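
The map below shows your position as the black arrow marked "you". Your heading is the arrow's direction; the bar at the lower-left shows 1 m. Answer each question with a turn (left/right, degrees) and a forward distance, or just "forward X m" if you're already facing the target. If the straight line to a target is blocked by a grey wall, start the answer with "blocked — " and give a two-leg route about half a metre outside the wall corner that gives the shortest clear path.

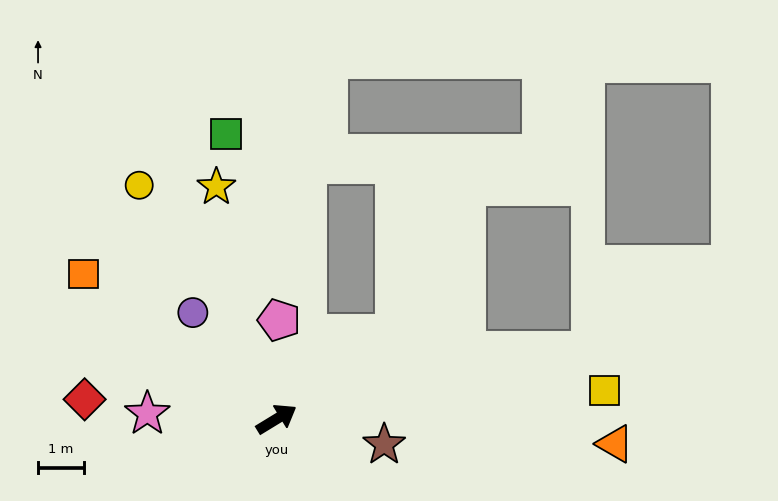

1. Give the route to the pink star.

turn left 146°, forward 2.8 m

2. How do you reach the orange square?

turn left 112°, forward 5.3 m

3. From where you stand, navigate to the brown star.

turn right 45°, forward 2.4 m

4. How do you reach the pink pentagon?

turn left 57°, forward 2.2 m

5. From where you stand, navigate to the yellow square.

turn right 26°, forward 7.2 m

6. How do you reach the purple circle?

turn left 97°, forward 3.0 m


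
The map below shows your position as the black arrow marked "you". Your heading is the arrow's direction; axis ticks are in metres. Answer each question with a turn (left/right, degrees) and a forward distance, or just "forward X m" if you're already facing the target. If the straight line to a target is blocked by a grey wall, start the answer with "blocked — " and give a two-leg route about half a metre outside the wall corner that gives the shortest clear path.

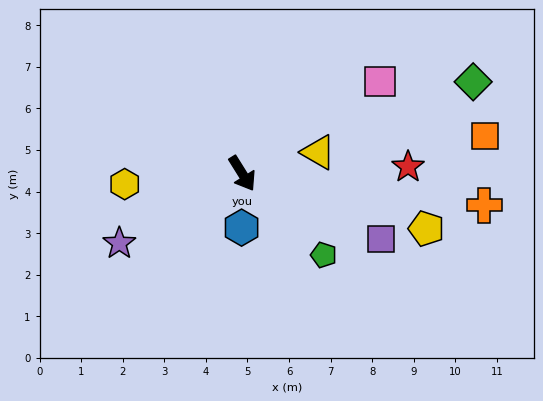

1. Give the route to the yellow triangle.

turn left 74°, forward 1.9 m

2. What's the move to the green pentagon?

turn left 13°, forward 2.8 m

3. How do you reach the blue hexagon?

turn right 33°, forward 1.3 m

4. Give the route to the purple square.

turn left 33°, forward 3.7 m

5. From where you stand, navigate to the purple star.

turn right 92°, forward 3.4 m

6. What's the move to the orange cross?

turn left 51°, forward 5.9 m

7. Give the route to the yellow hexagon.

turn right 117°, forward 2.8 m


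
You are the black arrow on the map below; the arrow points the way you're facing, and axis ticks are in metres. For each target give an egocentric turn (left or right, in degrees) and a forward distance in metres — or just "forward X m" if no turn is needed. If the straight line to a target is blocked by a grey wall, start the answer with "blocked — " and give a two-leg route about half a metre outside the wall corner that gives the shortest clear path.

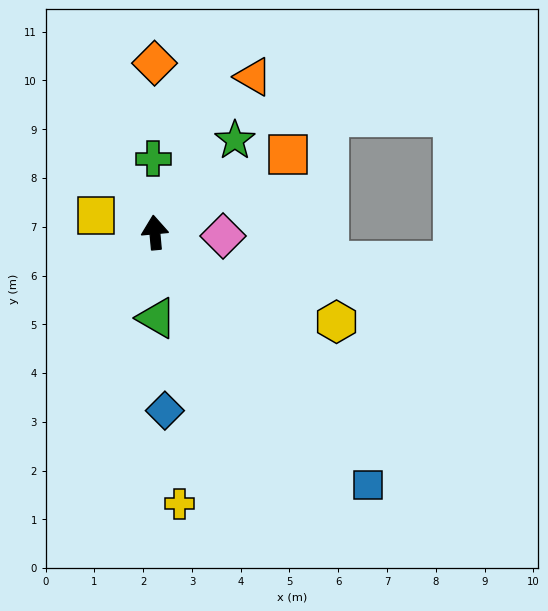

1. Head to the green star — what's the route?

turn right 46°, forward 2.5 m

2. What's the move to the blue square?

turn right 145°, forward 6.8 m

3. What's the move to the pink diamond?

turn right 98°, forward 1.4 m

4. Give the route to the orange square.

turn right 65°, forward 3.2 m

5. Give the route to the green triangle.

turn left 176°, forward 1.8 m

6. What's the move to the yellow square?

turn left 69°, forward 1.3 m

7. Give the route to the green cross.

turn right 4°, forward 1.5 m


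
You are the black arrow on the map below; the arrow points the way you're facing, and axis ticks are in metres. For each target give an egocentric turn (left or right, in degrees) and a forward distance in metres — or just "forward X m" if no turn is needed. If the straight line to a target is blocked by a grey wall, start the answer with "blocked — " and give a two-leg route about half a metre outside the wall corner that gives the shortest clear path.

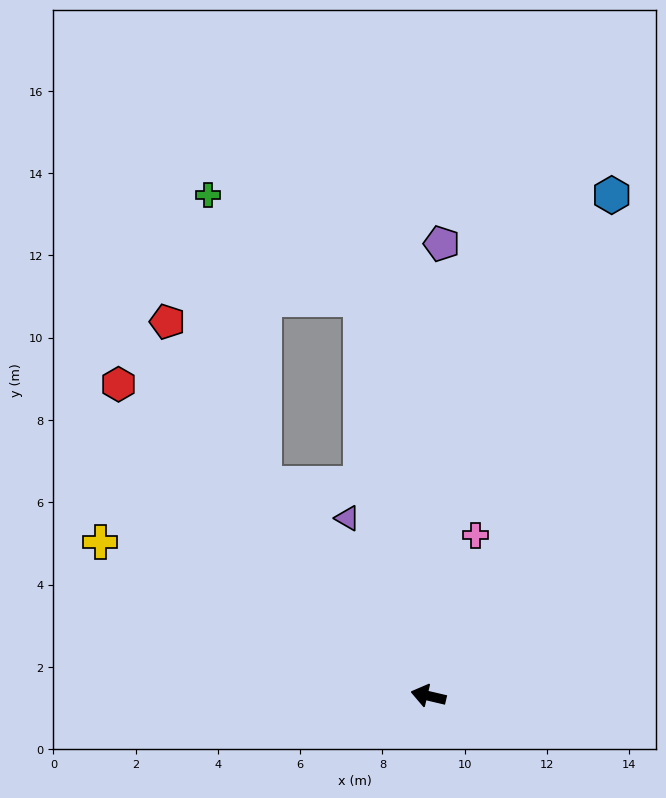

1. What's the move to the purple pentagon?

turn right 78°, forward 11.0 m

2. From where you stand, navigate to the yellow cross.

turn right 12°, forward 8.8 m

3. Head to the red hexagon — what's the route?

turn right 32°, forward 10.7 m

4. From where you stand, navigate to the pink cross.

turn right 93°, forward 4.1 m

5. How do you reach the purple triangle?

turn right 52°, forward 4.7 m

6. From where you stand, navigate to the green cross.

blocked — turn right 39°, forward 6.5 m, then turn right 27°, forward 7.1 m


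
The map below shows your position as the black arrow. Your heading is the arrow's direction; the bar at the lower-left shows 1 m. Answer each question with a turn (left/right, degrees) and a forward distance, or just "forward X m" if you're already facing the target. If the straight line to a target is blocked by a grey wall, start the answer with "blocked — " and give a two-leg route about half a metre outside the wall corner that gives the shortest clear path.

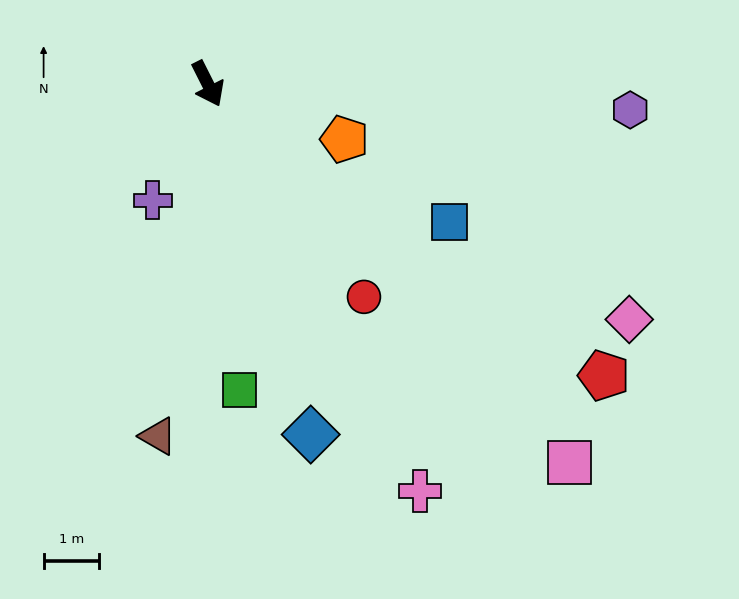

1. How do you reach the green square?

turn right 21°, forward 5.6 m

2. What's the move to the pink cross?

forward 8.3 m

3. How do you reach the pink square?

turn left 17°, forward 9.4 m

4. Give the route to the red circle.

turn left 9°, forward 4.8 m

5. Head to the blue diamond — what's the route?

turn right 10°, forward 6.6 m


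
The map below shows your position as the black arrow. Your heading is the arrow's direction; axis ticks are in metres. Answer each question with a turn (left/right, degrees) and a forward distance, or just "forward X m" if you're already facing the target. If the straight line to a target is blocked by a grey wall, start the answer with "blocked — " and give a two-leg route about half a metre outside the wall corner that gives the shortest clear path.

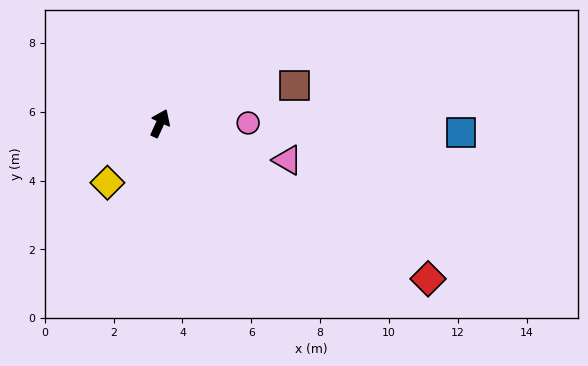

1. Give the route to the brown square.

turn right 50°, forward 4.0 m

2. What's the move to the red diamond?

turn right 96°, forward 9.0 m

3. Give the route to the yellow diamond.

turn left 163°, forward 2.3 m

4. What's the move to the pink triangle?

turn right 82°, forward 3.9 m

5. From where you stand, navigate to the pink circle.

turn right 65°, forward 2.6 m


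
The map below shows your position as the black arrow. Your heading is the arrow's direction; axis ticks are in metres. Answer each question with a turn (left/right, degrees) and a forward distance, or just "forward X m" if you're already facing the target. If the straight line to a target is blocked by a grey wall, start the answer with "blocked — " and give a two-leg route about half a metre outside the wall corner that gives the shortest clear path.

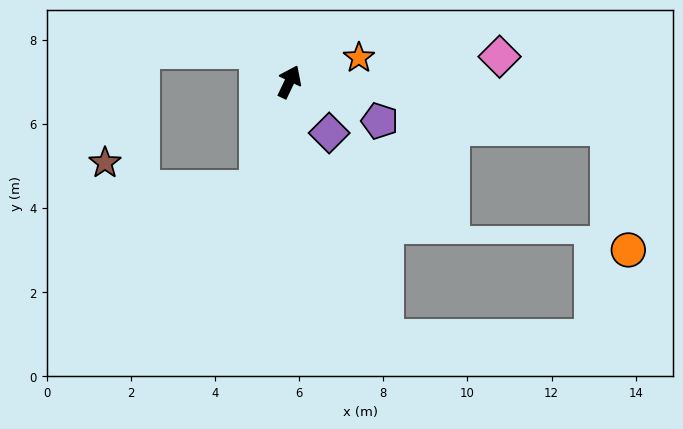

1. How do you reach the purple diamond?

turn right 117°, forward 1.5 m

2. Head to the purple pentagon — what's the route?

turn right 88°, forward 2.3 m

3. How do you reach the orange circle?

blocked — turn right 73°, forward 7.7 m, then turn right 72°, forward 2.9 m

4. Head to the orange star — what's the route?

turn right 45°, forward 1.7 m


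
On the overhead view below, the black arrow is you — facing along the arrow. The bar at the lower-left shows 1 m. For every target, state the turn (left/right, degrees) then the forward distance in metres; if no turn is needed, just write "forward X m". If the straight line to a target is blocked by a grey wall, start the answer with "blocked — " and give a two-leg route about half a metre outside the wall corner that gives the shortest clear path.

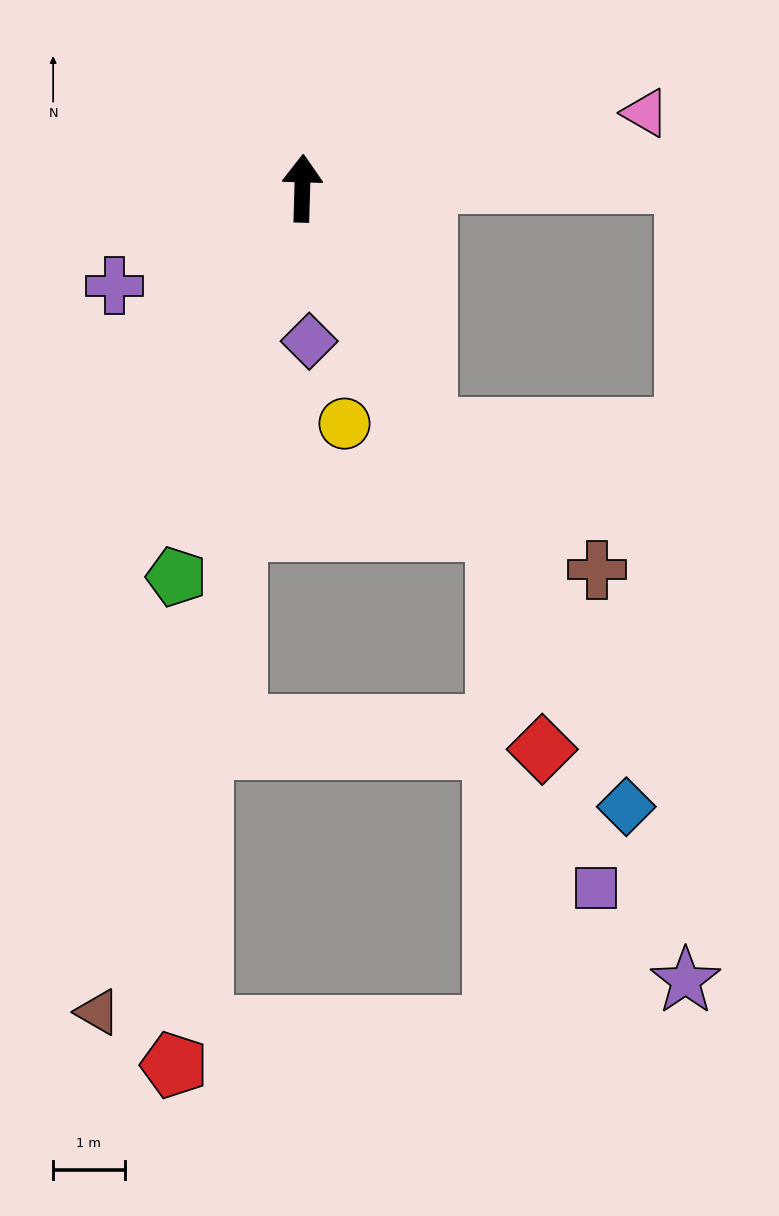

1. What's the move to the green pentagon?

turn left 164°, forward 5.7 m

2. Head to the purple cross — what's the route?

turn left 119°, forward 3.0 m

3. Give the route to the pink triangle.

turn right 76°, forward 4.9 m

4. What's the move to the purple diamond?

turn right 176°, forward 2.1 m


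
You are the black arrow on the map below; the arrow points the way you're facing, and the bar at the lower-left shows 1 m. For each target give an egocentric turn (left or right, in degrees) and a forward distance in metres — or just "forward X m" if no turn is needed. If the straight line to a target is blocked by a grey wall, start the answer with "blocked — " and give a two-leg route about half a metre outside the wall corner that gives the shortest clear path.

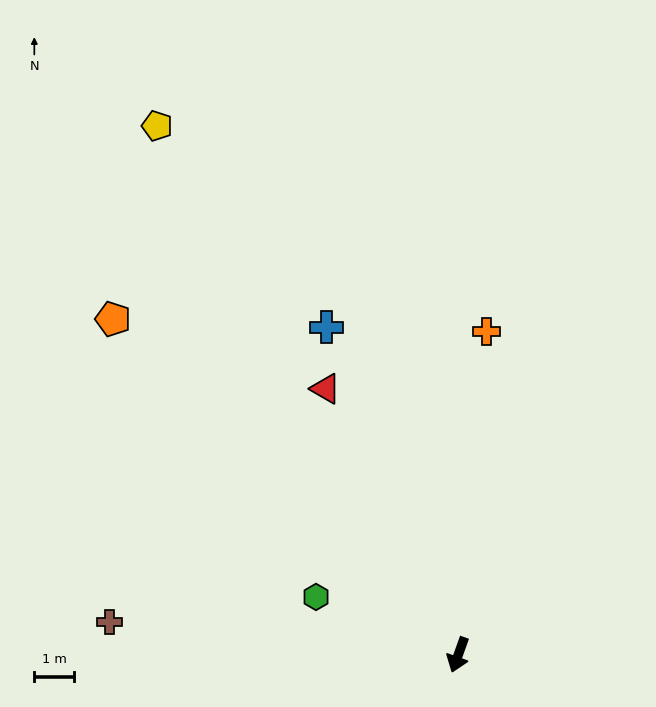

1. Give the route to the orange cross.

turn right 165°, forward 8.1 m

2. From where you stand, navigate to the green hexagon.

turn right 92°, forward 3.8 m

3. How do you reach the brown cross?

turn right 76°, forward 8.8 m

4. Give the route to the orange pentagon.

turn right 115°, forward 12.0 m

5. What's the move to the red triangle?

turn right 134°, forward 7.4 m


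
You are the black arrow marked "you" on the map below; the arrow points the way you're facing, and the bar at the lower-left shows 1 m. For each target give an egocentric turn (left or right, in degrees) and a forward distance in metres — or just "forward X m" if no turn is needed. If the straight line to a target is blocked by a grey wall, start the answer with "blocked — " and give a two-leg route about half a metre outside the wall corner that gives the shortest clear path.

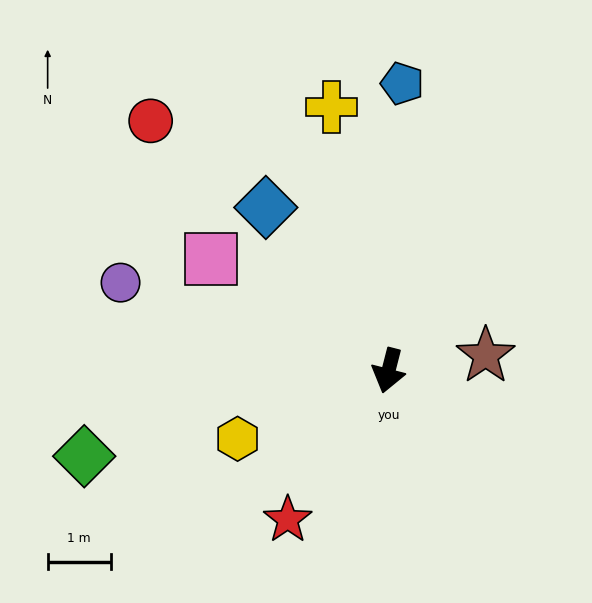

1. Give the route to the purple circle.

turn right 94°, forward 4.5 m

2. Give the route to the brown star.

turn left 113°, forward 1.6 m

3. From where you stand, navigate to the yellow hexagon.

turn right 51°, forward 2.6 m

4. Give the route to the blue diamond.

turn right 129°, forward 3.2 m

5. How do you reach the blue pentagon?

turn right 168°, forward 4.6 m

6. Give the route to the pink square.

turn right 108°, forward 3.3 m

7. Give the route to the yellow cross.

turn right 153°, forward 4.3 m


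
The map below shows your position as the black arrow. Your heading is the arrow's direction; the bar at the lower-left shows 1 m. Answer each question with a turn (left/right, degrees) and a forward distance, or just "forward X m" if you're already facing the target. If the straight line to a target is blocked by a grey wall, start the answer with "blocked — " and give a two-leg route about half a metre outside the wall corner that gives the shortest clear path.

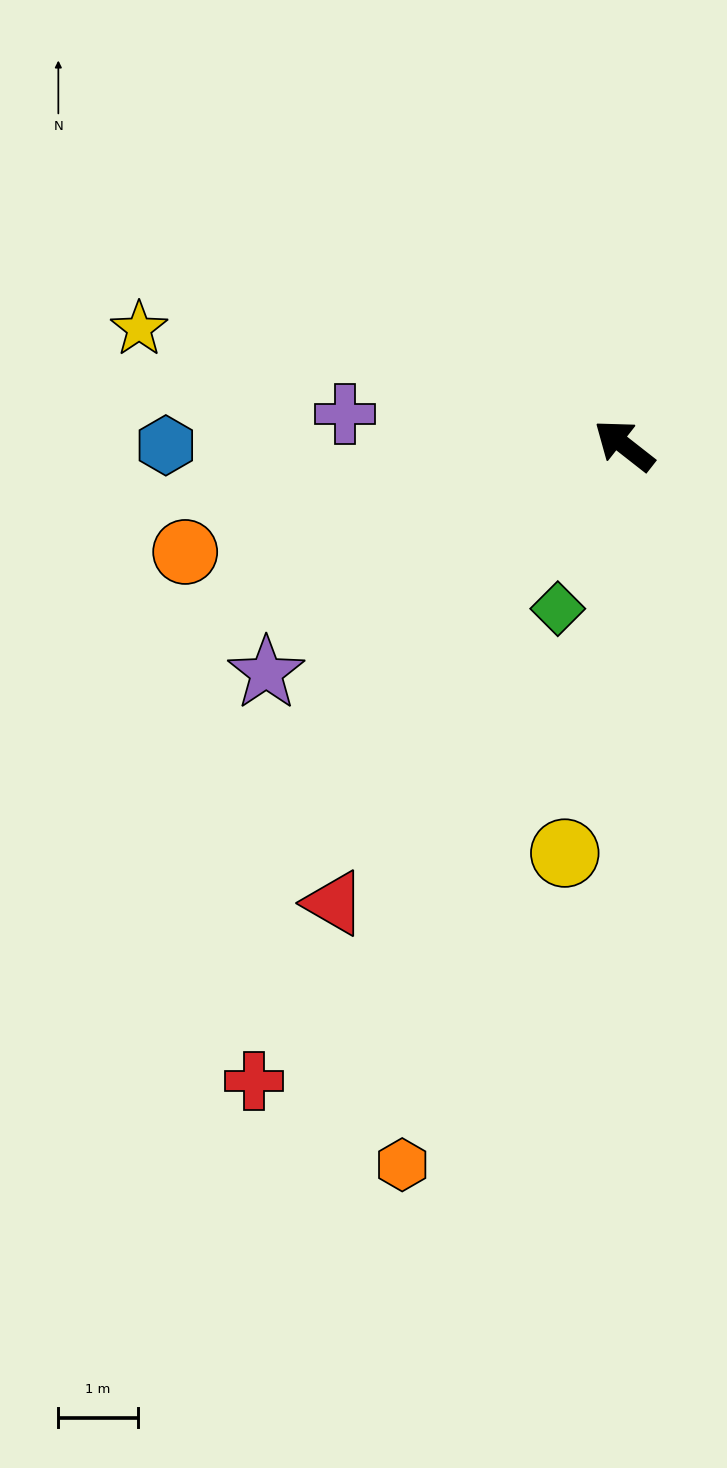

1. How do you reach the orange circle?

turn left 52°, forward 5.7 m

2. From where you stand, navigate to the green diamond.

turn left 106°, forward 2.2 m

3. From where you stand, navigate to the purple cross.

turn left 32°, forward 3.5 m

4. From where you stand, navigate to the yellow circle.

turn left 120°, forward 5.2 m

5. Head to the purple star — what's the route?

turn left 71°, forward 5.3 m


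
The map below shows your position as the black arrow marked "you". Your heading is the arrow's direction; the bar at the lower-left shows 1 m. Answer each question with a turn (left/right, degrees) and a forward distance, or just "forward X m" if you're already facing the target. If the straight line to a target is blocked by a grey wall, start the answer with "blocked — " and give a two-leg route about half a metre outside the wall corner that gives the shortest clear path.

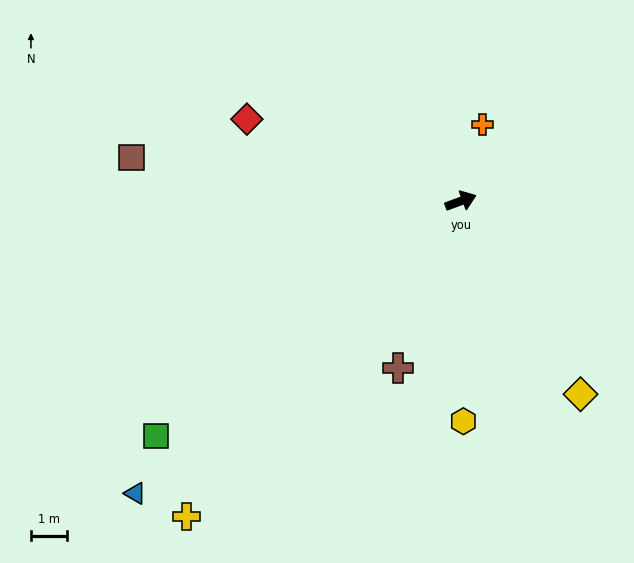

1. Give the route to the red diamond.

turn left 139°, forward 6.3 m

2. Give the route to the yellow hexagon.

turn right 110°, forward 6.1 m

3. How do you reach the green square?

turn right 163°, forward 10.6 m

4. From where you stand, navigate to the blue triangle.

turn right 158°, forward 12.1 m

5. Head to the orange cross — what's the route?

turn left 54°, forward 2.2 m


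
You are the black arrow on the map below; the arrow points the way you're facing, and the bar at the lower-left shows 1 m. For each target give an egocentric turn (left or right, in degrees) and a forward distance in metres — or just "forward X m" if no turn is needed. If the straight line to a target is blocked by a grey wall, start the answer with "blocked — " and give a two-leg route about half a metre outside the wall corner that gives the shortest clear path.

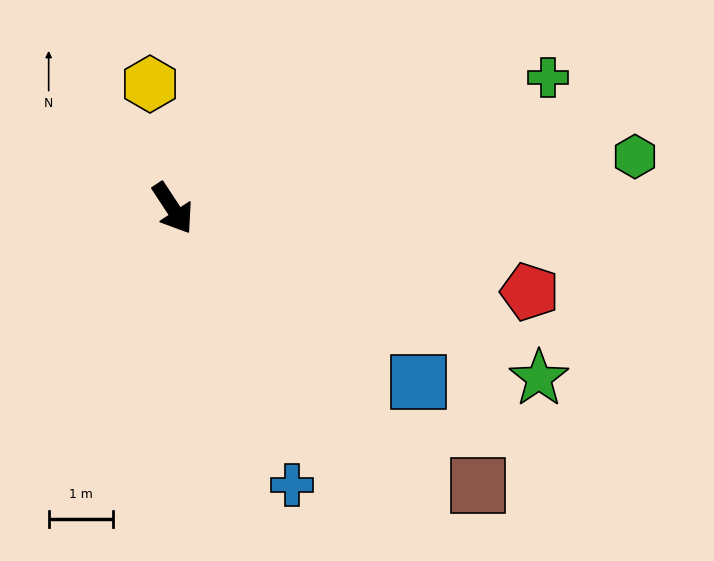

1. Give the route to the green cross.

turn left 76°, forward 6.2 m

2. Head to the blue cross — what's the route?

turn right 10°, forward 4.7 m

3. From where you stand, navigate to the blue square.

turn left 21°, forward 4.7 m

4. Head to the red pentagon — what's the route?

turn left 44°, forward 5.7 m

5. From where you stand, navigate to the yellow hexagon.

turn left 157°, forward 2.0 m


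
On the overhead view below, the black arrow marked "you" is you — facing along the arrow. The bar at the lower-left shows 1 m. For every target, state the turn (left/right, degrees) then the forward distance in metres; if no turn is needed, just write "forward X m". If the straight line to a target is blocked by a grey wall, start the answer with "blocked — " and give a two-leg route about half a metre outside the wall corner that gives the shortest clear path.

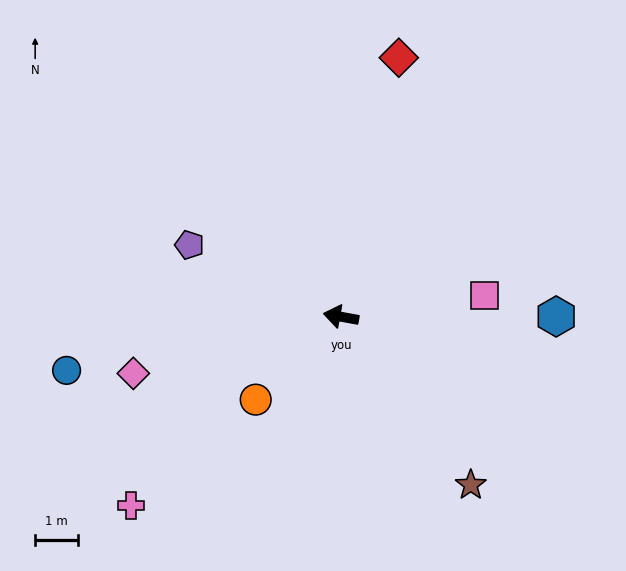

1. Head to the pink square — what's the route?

turn right 161°, forward 3.4 m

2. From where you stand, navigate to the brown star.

turn left 138°, forward 4.9 m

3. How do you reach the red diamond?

turn right 92°, forward 6.2 m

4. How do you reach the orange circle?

turn left 54°, forward 2.8 m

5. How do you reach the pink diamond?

turn left 26°, forward 5.0 m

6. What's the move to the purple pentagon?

turn right 15°, forward 3.9 m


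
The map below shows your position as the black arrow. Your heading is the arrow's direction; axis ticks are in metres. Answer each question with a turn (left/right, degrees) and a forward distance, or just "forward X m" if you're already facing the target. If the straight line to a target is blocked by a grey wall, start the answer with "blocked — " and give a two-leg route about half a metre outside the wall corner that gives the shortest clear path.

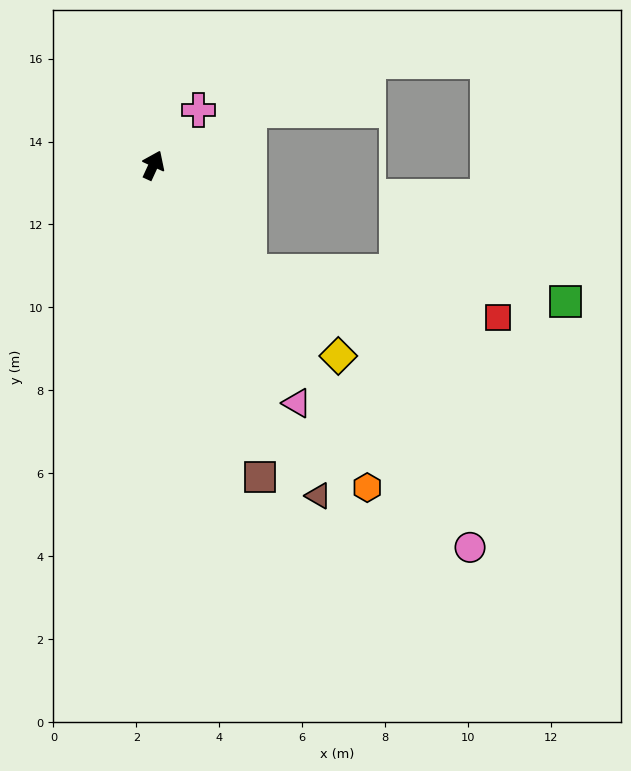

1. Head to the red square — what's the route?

blocked — turn right 113°, forward 3.4 m, then turn left 37°, forward 6.1 m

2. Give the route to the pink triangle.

turn right 124°, forward 6.7 m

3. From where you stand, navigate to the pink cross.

turn right 14°, forward 1.7 m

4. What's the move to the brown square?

turn right 136°, forward 7.9 m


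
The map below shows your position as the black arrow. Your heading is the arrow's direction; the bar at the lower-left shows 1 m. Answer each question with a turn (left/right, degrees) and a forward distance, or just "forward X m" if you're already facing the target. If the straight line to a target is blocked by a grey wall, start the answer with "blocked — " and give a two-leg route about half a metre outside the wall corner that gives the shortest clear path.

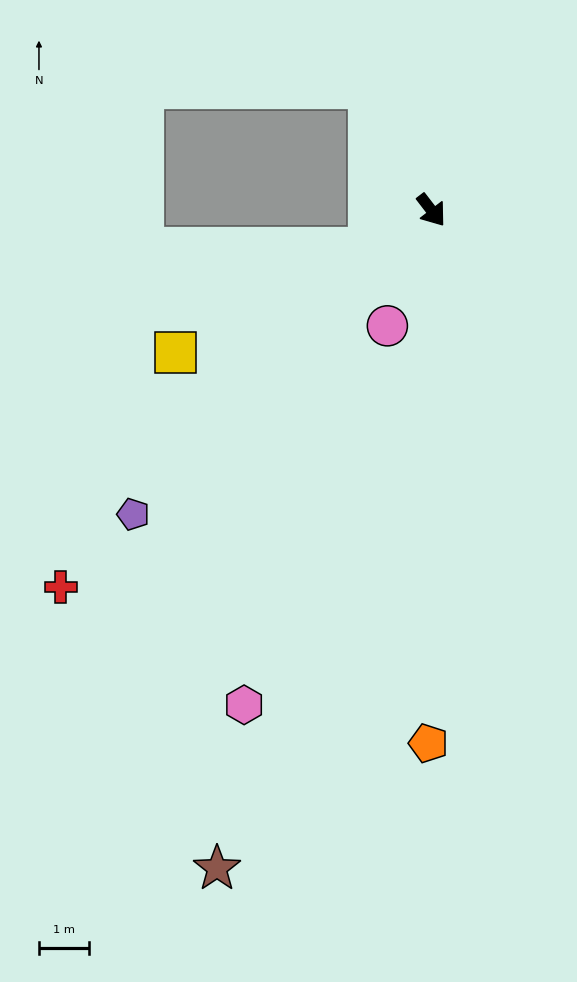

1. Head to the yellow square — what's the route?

turn right 98°, forward 5.9 m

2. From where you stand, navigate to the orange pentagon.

turn right 38°, forward 10.7 m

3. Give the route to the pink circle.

turn right 58°, forward 2.5 m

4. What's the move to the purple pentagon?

turn right 82°, forward 8.6 m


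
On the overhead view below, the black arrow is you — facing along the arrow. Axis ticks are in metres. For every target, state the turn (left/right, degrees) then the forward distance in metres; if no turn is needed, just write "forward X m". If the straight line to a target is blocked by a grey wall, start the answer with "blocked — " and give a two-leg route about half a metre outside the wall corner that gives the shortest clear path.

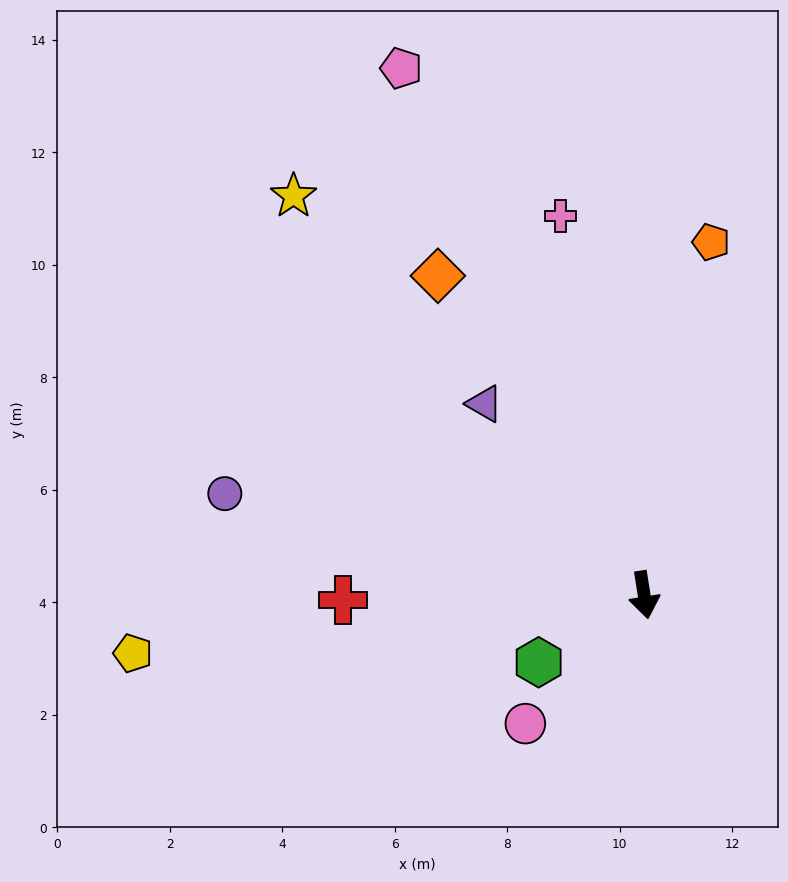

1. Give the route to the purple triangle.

turn right 149°, forward 4.4 m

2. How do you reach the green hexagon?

turn right 66°, forward 2.2 m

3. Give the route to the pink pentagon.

turn right 164°, forward 10.3 m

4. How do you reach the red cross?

turn right 98°, forward 5.3 m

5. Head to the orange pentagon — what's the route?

turn left 160°, forward 6.4 m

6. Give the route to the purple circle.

turn right 113°, forward 7.7 m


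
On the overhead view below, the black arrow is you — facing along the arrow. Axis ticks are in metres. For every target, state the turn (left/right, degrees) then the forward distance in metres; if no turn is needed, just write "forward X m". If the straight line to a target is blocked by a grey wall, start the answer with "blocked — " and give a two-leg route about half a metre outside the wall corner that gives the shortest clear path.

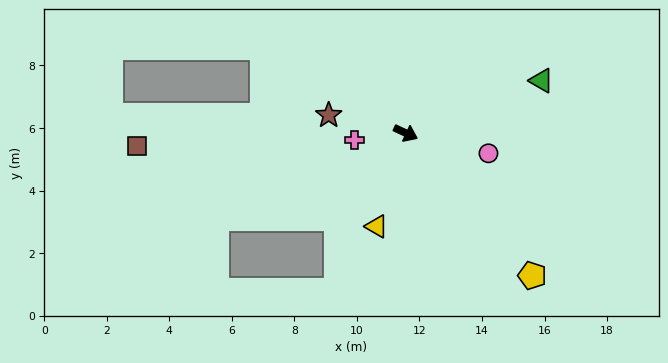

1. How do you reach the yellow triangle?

turn right 82°, forward 3.1 m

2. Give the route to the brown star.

turn right 168°, forward 2.5 m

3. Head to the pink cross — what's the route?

turn right 147°, forward 1.7 m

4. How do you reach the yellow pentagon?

turn right 23°, forward 6.1 m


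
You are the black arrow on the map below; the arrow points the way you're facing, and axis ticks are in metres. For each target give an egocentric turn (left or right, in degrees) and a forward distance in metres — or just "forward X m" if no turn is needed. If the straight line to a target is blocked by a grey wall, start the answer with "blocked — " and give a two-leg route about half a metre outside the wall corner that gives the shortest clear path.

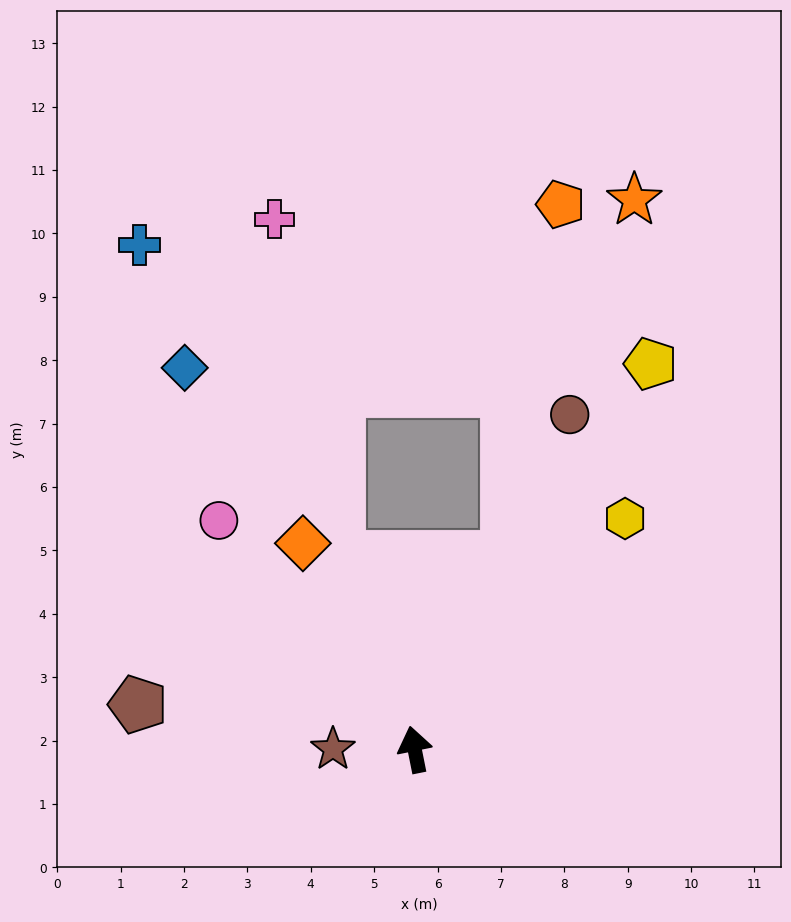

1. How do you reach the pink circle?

turn left 29°, forward 4.8 m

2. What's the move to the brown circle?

turn right 36°, forward 5.8 m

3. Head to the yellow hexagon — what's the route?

turn right 54°, forward 4.9 m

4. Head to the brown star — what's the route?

turn left 78°, forward 1.3 m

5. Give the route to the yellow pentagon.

turn right 43°, forward 7.1 m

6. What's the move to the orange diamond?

turn left 17°, forward 3.7 m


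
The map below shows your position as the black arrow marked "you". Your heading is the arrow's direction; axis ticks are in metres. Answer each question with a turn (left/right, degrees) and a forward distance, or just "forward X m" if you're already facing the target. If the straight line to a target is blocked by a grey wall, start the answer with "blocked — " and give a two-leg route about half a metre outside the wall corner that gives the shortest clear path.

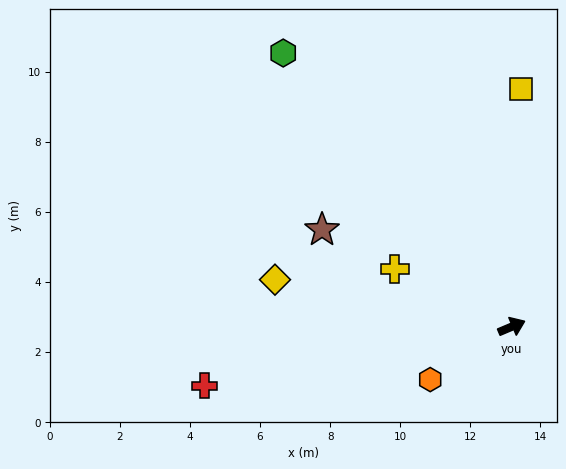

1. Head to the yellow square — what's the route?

turn left 65°, forward 6.8 m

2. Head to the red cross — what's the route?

turn left 168°, forward 8.9 m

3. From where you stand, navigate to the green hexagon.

turn left 107°, forward 10.2 m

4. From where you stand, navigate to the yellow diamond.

turn left 146°, forward 6.9 m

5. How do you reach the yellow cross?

turn left 131°, forward 3.7 m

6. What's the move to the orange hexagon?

turn right 170°, forward 2.8 m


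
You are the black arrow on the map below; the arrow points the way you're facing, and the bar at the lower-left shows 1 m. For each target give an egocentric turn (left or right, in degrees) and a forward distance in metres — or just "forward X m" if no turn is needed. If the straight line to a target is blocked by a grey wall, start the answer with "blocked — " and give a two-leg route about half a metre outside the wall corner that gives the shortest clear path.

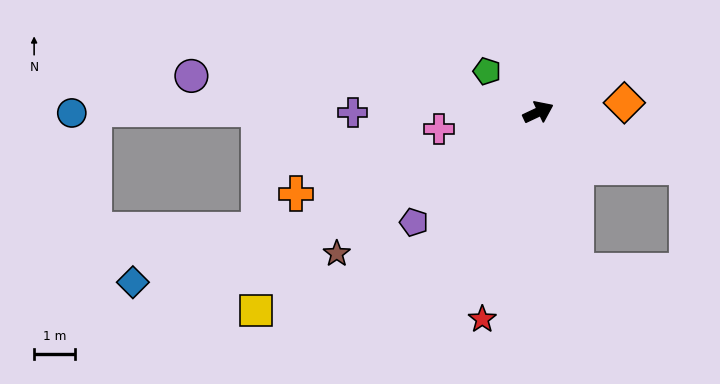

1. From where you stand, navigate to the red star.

turn right 130°, forward 5.3 m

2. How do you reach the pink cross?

turn left 164°, forward 2.5 m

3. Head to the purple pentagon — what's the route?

turn right 164°, forward 4.1 m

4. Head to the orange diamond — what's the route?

turn right 19°, forward 2.1 m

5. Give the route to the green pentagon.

turn left 116°, forward 1.6 m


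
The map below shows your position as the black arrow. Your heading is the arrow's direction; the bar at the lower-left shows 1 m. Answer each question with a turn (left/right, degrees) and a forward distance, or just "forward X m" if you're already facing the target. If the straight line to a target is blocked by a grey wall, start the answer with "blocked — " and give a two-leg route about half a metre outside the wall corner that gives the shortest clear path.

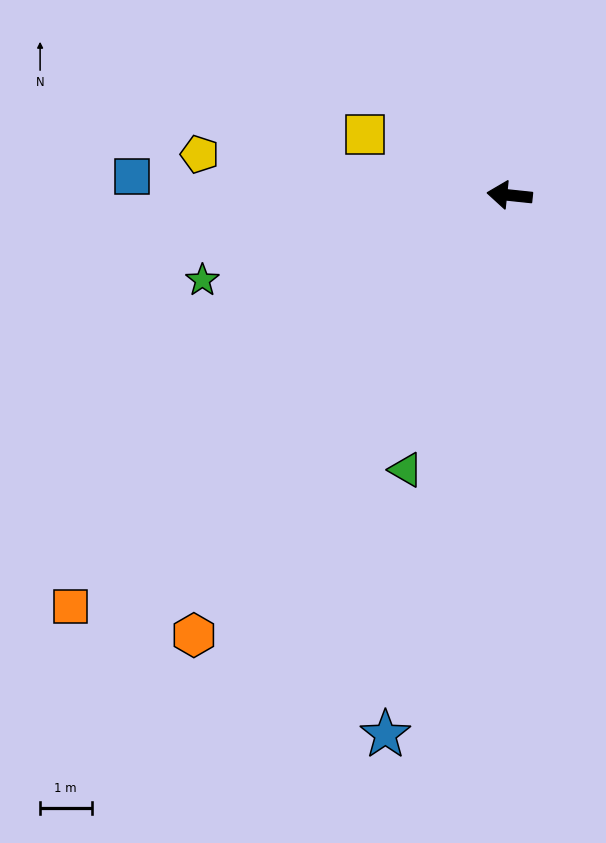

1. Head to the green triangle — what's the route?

turn left 75°, forward 5.7 m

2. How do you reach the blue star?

turn left 83°, forward 10.8 m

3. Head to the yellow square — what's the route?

turn right 17°, forward 3.1 m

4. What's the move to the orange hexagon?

turn left 60°, forward 10.5 m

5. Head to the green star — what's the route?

turn left 21°, forward 6.2 m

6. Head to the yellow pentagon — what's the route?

forward 6.1 m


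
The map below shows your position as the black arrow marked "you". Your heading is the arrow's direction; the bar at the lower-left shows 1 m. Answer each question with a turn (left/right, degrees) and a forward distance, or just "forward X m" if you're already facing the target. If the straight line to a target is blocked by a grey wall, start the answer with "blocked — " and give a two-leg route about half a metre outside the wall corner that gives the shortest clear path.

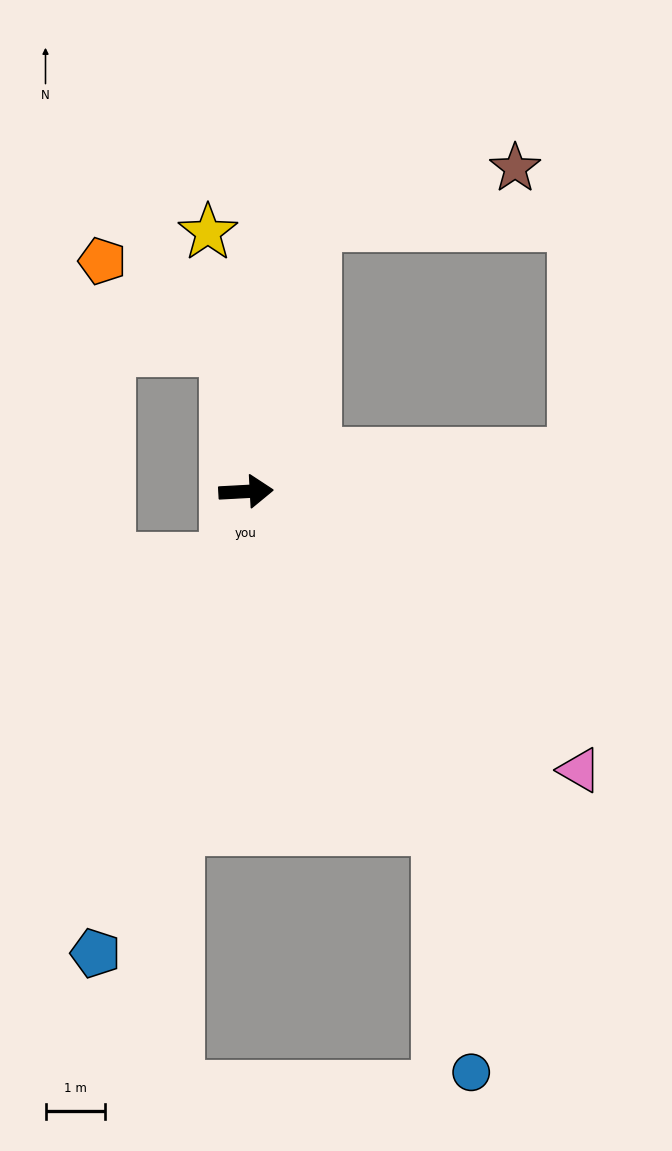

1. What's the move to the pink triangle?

turn right 43°, forward 7.2 m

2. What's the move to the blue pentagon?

turn right 111°, forward 8.1 m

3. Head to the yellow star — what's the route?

turn left 95°, forward 4.4 m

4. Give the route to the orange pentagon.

blocked — turn left 95°, forward 2.4 m, then turn left 46°, forward 2.5 m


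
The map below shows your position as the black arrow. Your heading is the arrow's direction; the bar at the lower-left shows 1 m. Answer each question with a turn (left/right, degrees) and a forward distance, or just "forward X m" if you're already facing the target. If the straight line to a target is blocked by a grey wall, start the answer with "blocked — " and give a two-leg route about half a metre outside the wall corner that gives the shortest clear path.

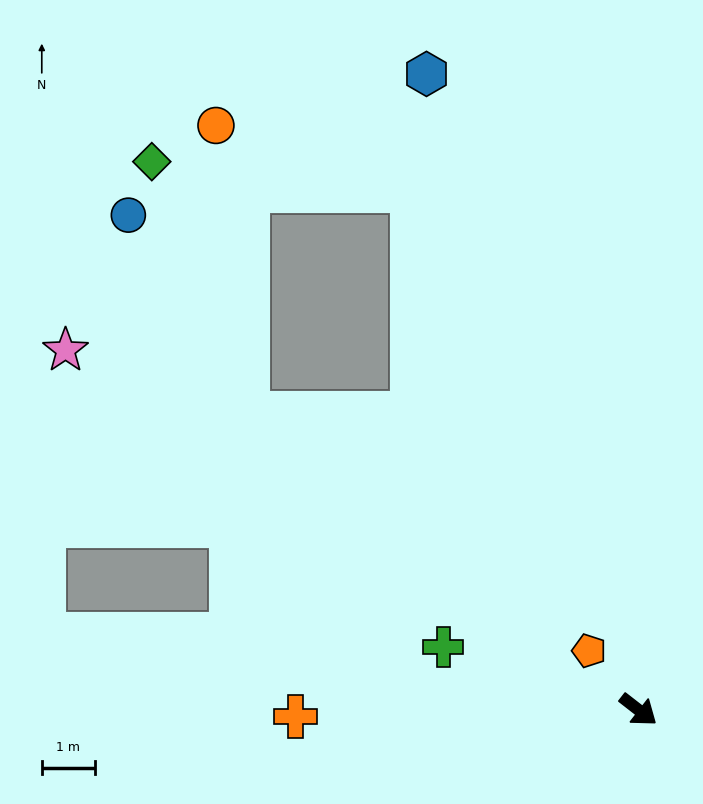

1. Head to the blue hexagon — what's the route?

turn left 146°, forward 12.7 m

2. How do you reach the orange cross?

turn right 141°, forward 6.5 m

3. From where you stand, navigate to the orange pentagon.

turn left 168°, forward 1.5 m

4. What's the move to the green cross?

turn right 160°, forward 3.9 m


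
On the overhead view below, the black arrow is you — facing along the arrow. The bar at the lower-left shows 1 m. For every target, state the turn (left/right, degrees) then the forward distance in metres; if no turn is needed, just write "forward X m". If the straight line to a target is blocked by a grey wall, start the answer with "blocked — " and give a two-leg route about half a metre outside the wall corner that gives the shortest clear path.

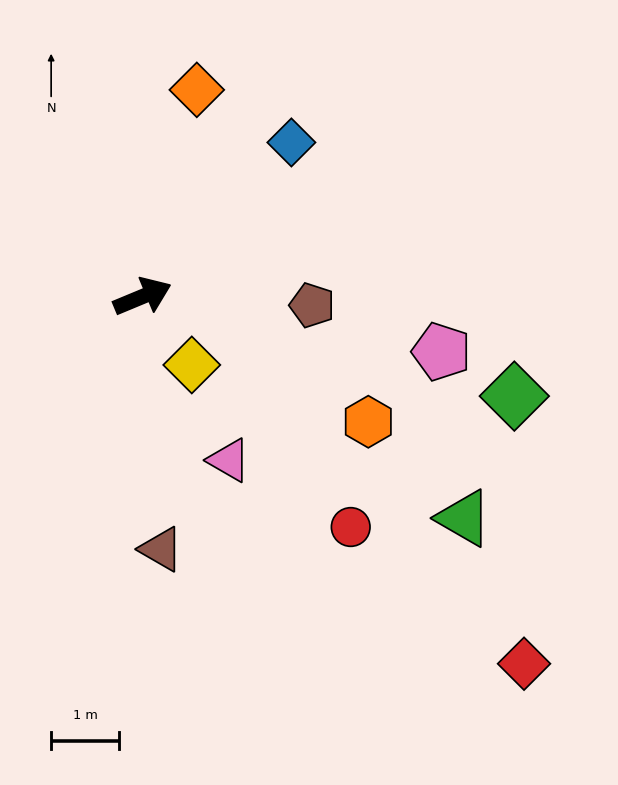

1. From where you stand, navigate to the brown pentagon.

turn right 26°, forward 2.5 m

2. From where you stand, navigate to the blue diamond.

turn left 23°, forward 3.1 m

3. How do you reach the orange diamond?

turn left 53°, forward 3.1 m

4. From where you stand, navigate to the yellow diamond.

turn right 77°, forward 1.2 m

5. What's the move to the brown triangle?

turn right 108°, forward 3.7 m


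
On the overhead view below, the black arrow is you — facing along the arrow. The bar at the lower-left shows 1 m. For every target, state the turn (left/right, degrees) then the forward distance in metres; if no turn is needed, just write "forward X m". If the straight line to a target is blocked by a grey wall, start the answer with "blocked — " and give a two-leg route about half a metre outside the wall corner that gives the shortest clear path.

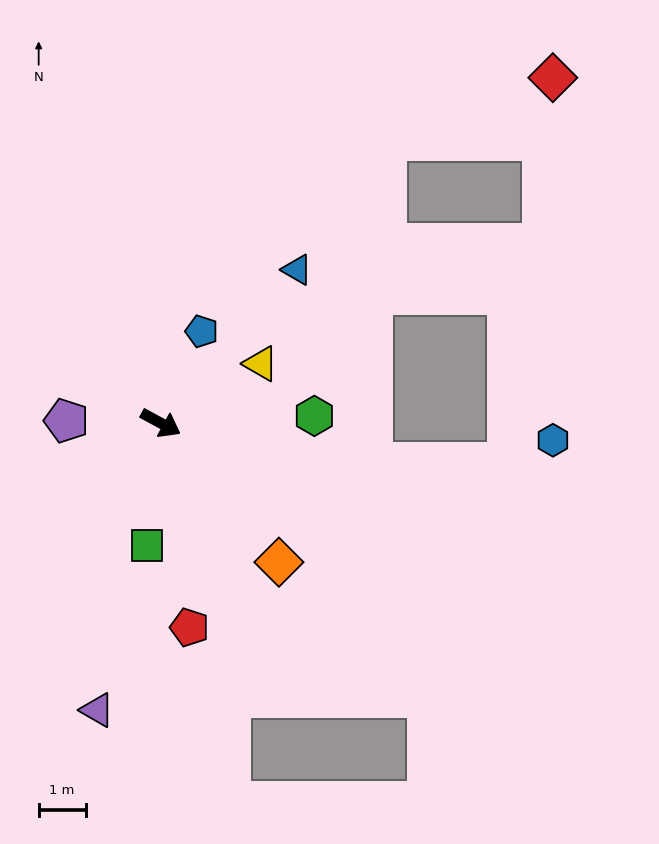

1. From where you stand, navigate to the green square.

turn right 68°, forward 2.6 m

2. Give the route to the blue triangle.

turn left 77°, forward 4.4 m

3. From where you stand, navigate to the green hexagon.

turn left 31°, forward 3.3 m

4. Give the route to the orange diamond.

turn right 21°, forward 3.9 m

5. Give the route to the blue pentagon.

turn left 94°, forward 2.1 m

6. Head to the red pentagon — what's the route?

turn right 54°, forward 4.4 m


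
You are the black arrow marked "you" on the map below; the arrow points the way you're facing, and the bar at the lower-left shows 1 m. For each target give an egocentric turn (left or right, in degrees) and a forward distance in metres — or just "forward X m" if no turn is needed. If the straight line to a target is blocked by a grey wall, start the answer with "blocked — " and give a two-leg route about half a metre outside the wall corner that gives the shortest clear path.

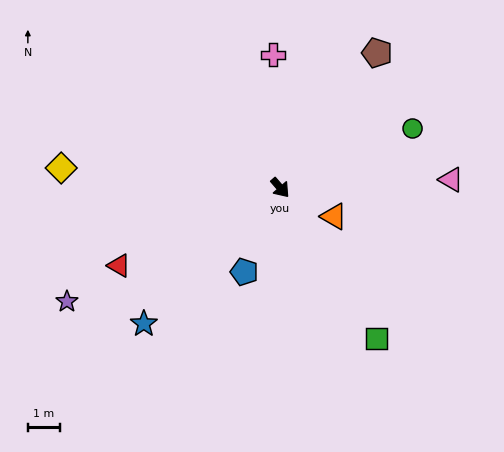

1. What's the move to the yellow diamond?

turn right 136°, forward 6.9 m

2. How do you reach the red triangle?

turn right 105°, forward 5.6 m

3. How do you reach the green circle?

turn left 73°, forward 4.6 m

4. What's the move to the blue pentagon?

turn right 64°, forward 2.9 m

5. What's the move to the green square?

turn right 8°, forward 5.6 m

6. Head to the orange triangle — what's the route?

turn left 21°, forward 1.9 m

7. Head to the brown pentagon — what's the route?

turn left 103°, forward 5.2 m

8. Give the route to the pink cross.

turn left 142°, forward 4.2 m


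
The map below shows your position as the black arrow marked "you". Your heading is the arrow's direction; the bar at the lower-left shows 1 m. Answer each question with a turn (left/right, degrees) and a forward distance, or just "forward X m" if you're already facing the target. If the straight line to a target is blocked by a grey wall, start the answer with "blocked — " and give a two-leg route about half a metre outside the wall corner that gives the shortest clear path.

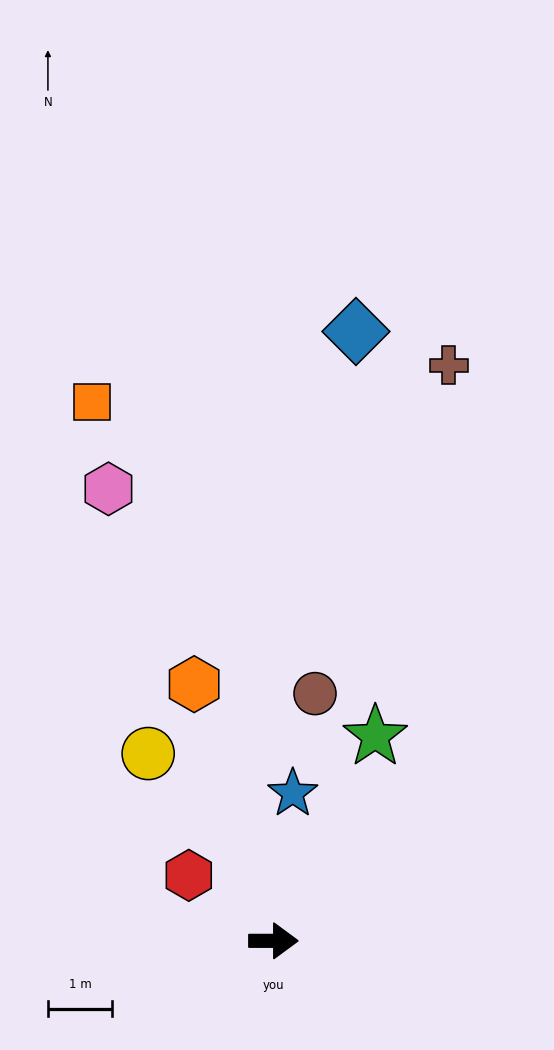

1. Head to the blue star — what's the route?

turn left 83°, forward 2.3 m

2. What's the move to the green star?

turn left 64°, forward 3.6 m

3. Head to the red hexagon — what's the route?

turn left 142°, forward 1.7 m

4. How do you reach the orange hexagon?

turn left 107°, forward 4.2 m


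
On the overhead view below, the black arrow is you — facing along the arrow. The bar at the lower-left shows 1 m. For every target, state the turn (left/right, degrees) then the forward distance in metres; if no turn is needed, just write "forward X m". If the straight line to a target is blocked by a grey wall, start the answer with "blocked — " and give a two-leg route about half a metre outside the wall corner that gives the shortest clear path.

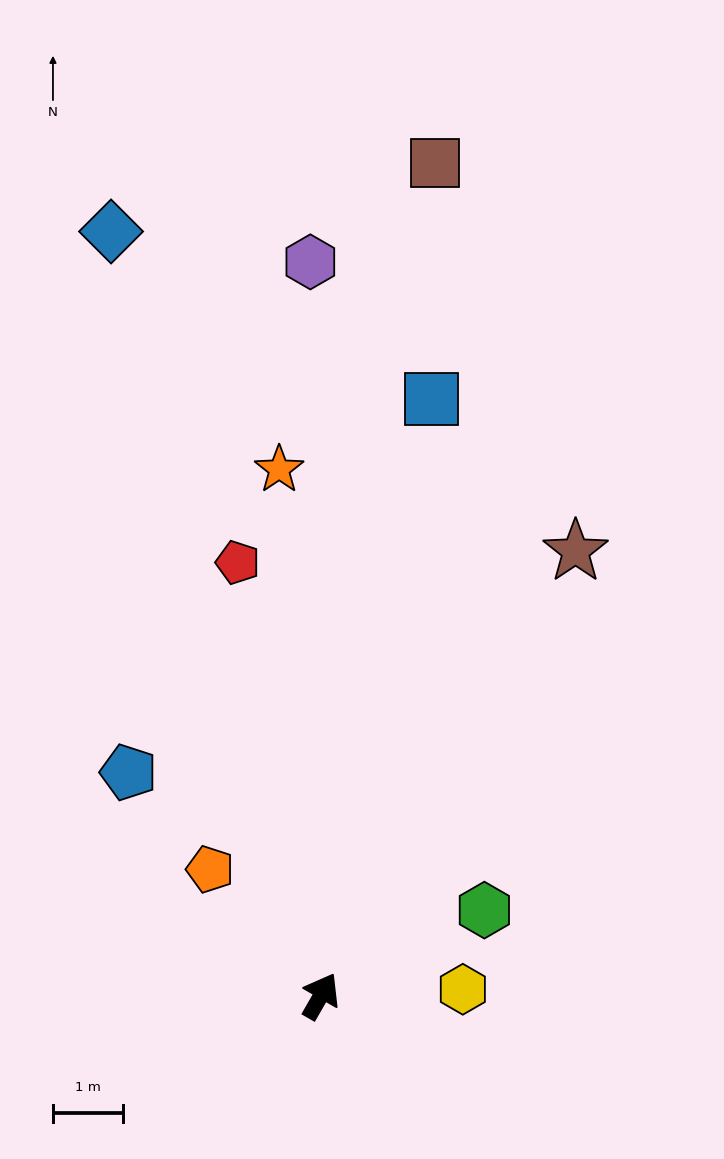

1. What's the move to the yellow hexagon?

turn right 57°, forward 2.0 m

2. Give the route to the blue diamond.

turn left 45°, forward 11.3 m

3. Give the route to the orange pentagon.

turn left 71°, forward 2.4 m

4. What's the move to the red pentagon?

turn left 41°, forward 6.3 m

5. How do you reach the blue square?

turn left 19°, forward 8.6 m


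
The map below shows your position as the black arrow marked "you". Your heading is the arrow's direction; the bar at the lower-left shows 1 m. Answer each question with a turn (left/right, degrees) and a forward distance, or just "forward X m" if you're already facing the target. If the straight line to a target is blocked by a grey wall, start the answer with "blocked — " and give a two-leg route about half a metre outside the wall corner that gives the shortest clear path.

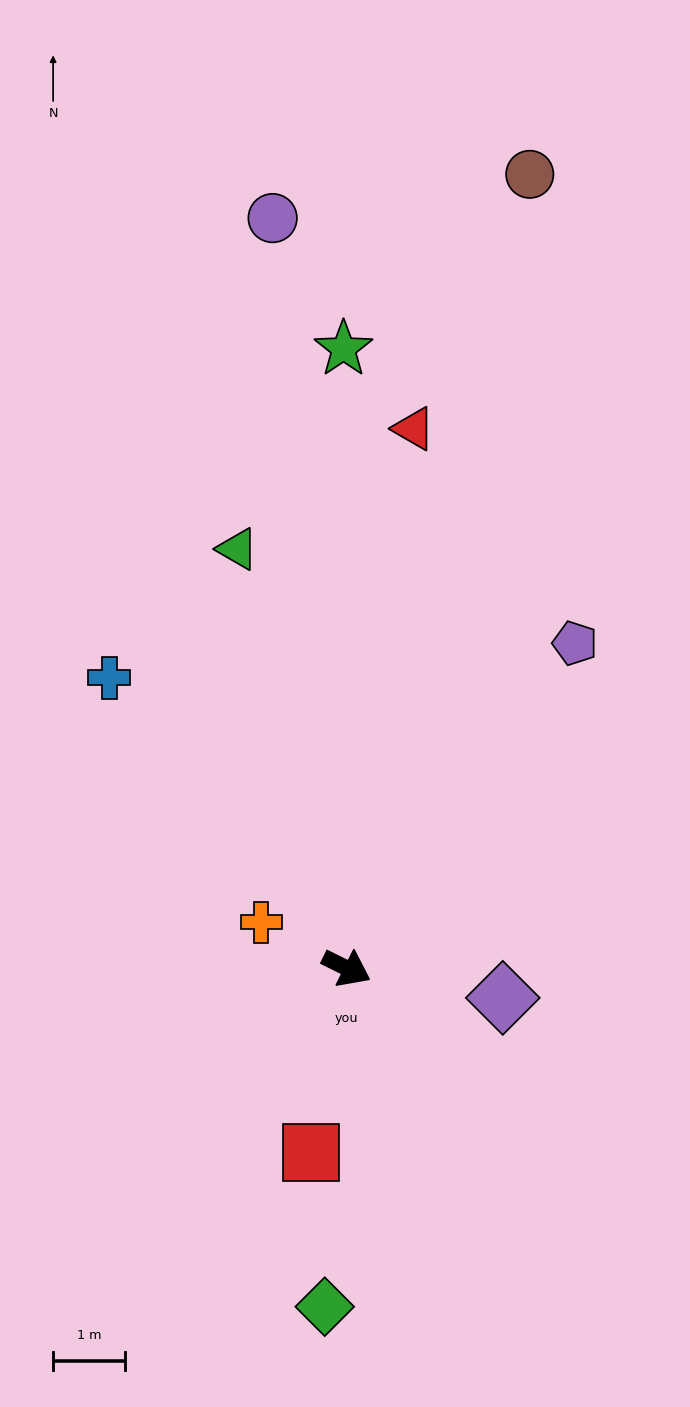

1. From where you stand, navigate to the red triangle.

turn left 109°, forward 7.6 m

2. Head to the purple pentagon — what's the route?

turn left 81°, forward 5.6 m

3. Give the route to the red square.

turn right 75°, forward 2.6 m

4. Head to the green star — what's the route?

turn left 117°, forward 8.7 m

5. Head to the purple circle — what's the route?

turn left 122°, forward 10.5 m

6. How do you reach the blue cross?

turn left 156°, forward 5.2 m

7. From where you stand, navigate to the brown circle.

turn left 103°, forward 11.4 m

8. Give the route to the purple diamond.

turn left 16°, forward 2.2 m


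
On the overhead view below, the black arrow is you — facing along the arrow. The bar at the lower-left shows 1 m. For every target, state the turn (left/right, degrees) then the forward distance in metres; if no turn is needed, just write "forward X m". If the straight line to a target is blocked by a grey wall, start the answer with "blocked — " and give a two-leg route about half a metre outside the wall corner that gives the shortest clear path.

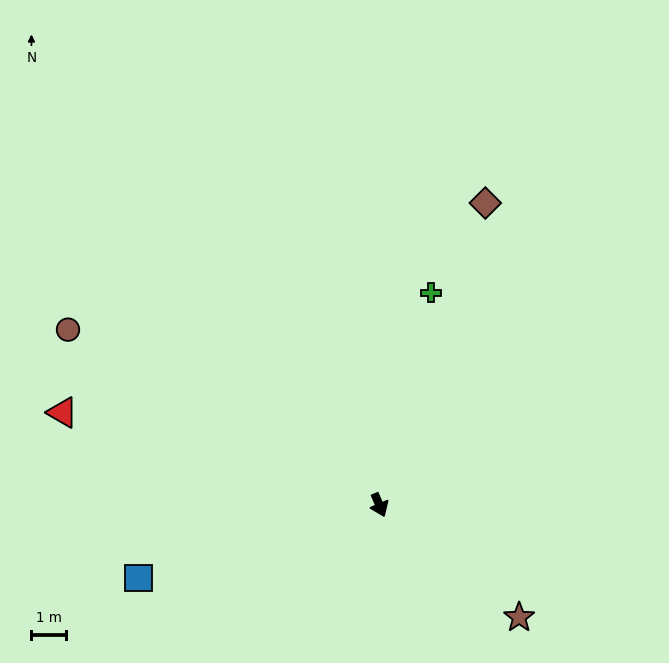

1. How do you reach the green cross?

turn left 143°, forward 6.4 m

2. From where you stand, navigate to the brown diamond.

turn left 138°, forward 9.3 m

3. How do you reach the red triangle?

turn right 129°, forward 9.6 m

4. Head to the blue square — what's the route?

turn right 96°, forward 7.3 m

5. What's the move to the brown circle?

turn right 142°, forward 10.4 m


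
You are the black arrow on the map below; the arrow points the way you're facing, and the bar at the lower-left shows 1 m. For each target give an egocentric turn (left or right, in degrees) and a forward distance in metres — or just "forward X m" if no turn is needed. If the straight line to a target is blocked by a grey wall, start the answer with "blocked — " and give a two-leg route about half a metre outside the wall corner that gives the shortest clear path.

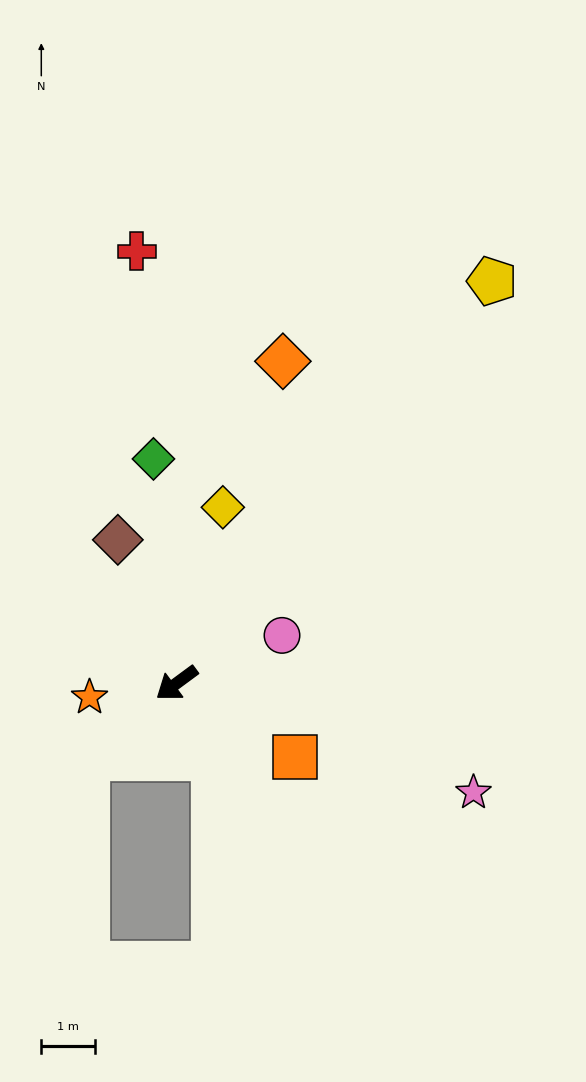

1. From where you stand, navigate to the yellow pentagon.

turn right 165°, forward 9.5 m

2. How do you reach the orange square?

turn left 112°, forward 2.6 m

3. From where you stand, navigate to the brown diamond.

turn right 104°, forward 2.9 m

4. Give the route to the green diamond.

turn right 121°, forward 4.2 m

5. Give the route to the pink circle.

turn left 168°, forward 2.2 m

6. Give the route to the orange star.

turn right 27°, forward 1.6 m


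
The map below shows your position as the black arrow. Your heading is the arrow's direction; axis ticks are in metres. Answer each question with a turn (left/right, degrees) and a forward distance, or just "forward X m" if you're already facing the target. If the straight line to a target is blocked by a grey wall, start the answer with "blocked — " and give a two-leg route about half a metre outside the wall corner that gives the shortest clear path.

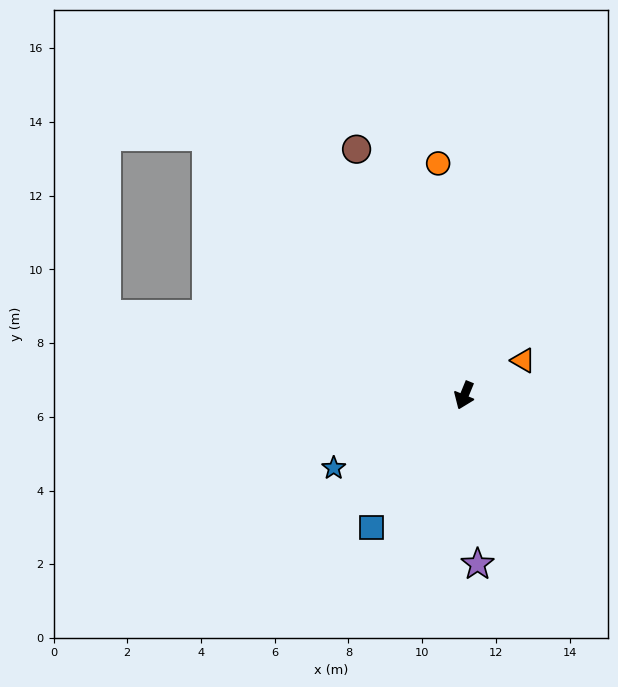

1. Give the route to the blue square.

turn right 13°, forward 4.4 m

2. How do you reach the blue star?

turn right 39°, forward 4.1 m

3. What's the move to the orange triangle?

turn left 143°, forward 1.9 m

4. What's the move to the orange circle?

turn right 151°, forward 6.3 m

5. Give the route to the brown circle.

turn right 134°, forward 7.3 m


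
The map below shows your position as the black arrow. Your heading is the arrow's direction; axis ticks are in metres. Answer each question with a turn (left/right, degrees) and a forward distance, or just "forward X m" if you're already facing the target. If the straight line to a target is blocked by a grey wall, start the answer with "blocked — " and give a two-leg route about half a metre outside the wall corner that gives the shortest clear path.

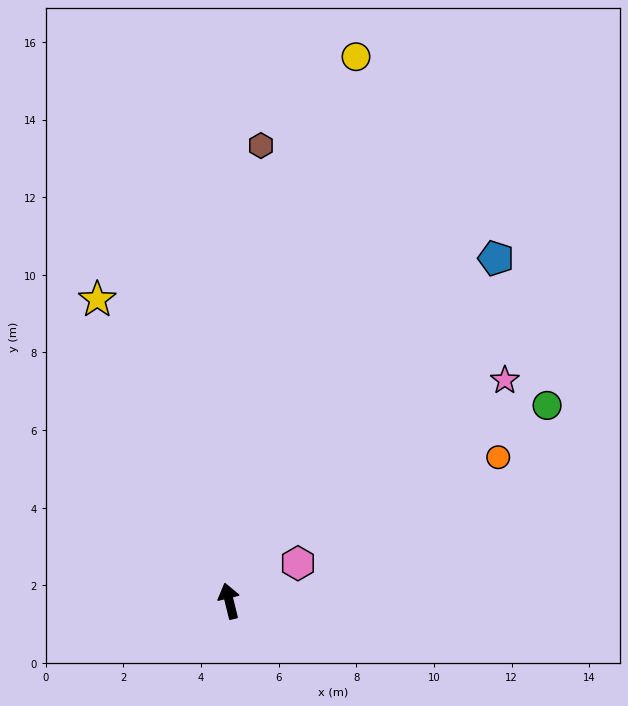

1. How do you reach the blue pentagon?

turn right 52°, forward 11.2 m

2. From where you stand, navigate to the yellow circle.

turn right 27°, forward 14.4 m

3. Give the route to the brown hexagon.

turn right 18°, forward 11.8 m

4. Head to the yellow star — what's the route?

turn left 10°, forward 8.5 m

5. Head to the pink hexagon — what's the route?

turn right 75°, forward 2.0 m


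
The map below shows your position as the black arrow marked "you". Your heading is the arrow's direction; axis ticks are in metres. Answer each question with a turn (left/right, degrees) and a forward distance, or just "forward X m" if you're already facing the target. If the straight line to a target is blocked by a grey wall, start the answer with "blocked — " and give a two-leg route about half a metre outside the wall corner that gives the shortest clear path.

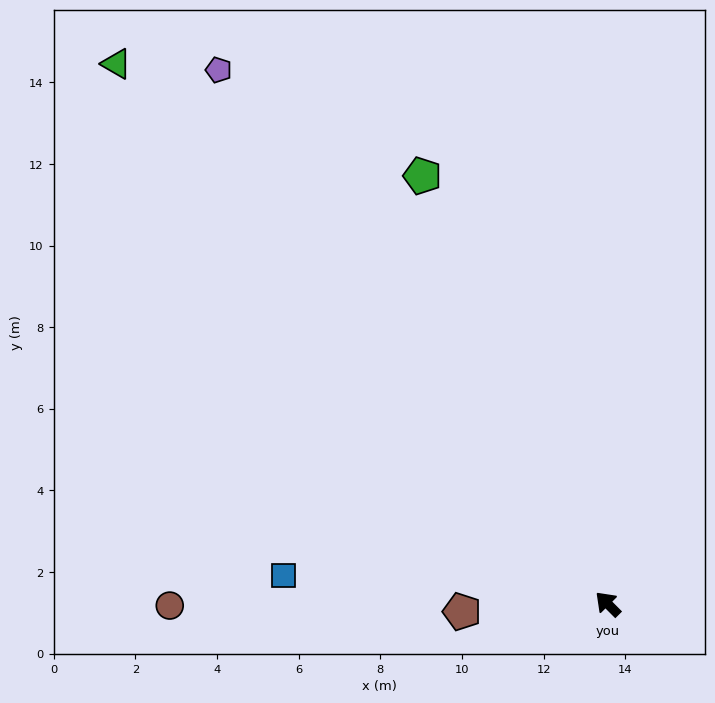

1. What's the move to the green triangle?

turn right 3°, forward 17.9 m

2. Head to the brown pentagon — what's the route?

turn left 48°, forward 3.6 m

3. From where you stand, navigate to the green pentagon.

turn right 21°, forward 11.4 m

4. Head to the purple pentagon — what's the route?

turn right 9°, forward 16.2 m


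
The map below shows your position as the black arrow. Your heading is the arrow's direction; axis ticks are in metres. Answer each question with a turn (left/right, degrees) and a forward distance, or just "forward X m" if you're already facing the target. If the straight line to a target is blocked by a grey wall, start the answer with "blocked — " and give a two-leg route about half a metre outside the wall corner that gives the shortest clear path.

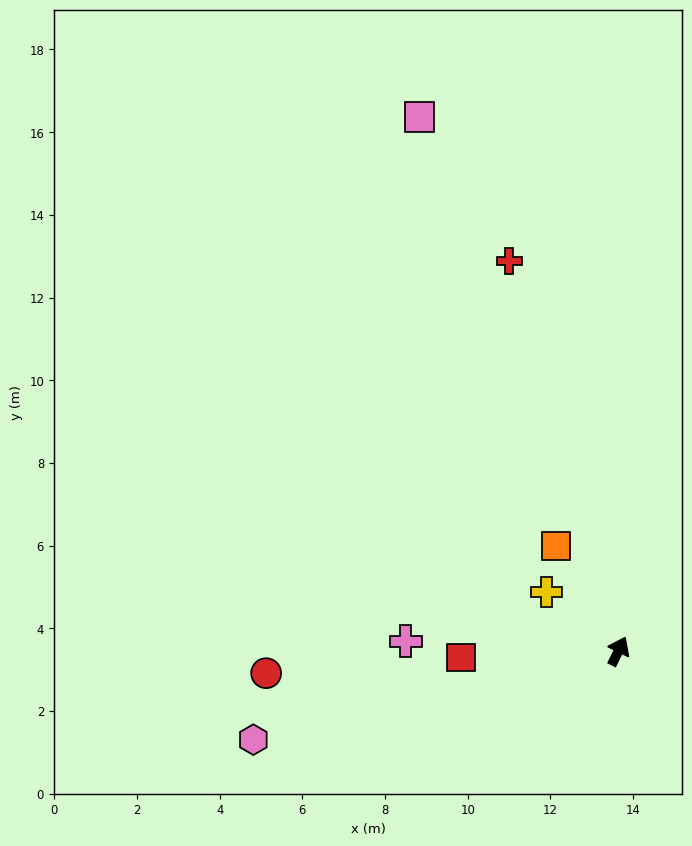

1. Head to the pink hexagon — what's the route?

turn left 130°, forward 9.1 m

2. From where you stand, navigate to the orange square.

turn left 57°, forward 3.0 m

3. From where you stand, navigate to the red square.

turn left 118°, forward 3.8 m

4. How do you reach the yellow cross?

turn left 77°, forward 2.2 m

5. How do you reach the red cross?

turn left 42°, forward 9.8 m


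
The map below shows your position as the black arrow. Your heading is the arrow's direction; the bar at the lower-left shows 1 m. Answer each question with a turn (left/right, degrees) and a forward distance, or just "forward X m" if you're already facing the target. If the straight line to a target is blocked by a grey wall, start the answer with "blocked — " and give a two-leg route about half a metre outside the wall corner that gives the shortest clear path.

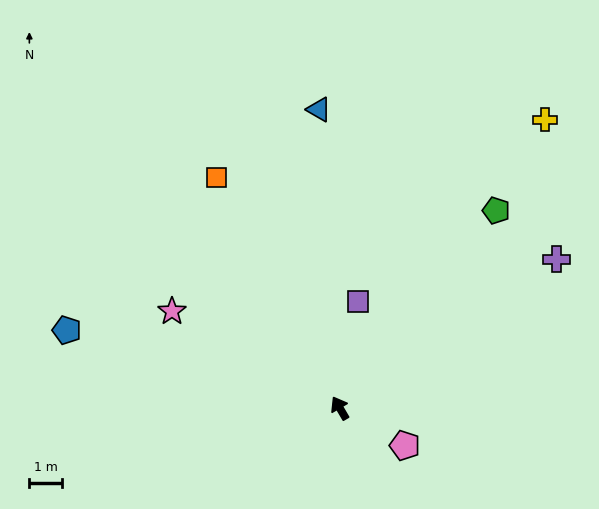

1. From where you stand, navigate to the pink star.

turn left 30°, forward 6.0 m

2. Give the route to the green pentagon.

turn right 69°, forward 7.8 m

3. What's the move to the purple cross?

turn right 86°, forward 8.1 m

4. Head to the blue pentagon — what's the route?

turn left 44°, forward 8.8 m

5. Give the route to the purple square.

turn right 40°, forward 3.3 m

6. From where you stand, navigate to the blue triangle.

turn right 26°, forward 9.2 m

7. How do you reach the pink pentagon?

turn right 150°, forward 2.3 m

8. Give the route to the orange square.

turn right 2°, forward 8.1 m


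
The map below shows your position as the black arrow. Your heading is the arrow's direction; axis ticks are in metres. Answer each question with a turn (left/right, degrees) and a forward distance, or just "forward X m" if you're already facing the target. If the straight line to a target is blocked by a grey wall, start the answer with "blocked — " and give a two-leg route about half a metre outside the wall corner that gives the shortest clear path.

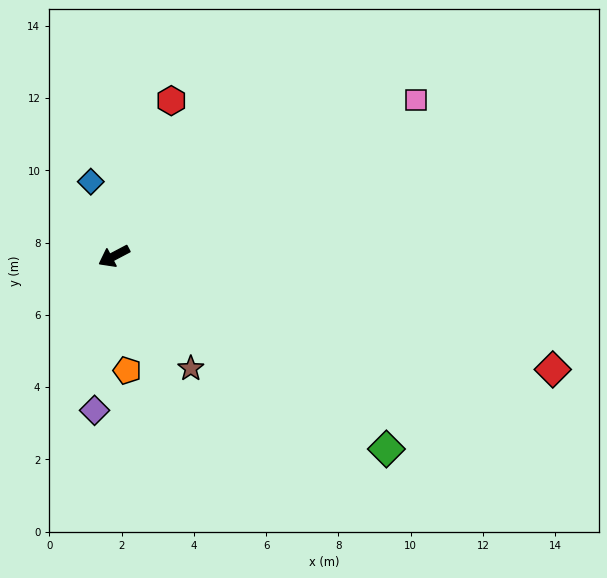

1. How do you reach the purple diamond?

turn left 55°, forward 4.3 m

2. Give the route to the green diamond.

turn left 117°, forward 9.2 m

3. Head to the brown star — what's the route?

turn left 97°, forward 3.8 m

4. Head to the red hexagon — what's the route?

turn right 138°, forward 4.6 m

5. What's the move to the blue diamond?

turn right 101°, forward 2.2 m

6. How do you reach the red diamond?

turn left 138°, forward 12.5 m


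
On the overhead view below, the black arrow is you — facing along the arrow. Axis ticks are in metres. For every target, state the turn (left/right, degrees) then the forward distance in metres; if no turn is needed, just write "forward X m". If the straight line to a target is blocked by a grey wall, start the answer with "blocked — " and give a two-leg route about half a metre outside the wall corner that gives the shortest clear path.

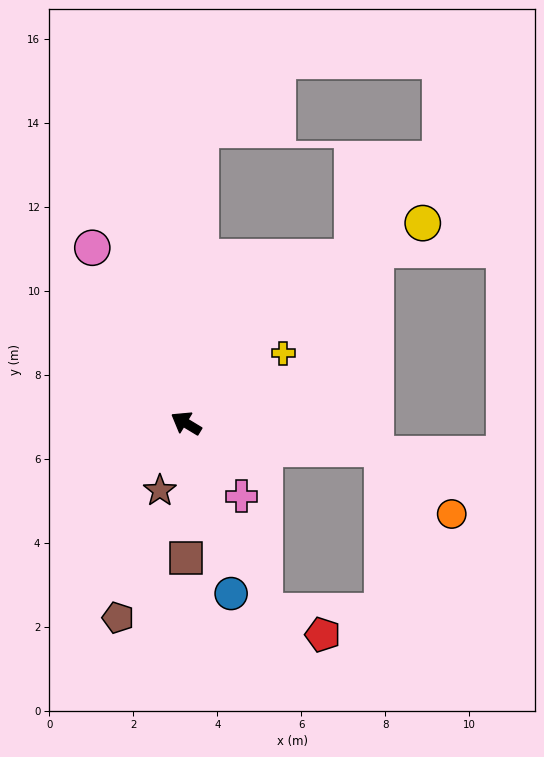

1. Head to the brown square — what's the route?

turn left 121°, forward 3.2 m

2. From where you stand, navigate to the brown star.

turn left 100°, forward 1.7 m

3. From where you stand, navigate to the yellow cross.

turn right 113°, forward 2.9 m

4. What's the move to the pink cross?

turn left 158°, forward 2.2 m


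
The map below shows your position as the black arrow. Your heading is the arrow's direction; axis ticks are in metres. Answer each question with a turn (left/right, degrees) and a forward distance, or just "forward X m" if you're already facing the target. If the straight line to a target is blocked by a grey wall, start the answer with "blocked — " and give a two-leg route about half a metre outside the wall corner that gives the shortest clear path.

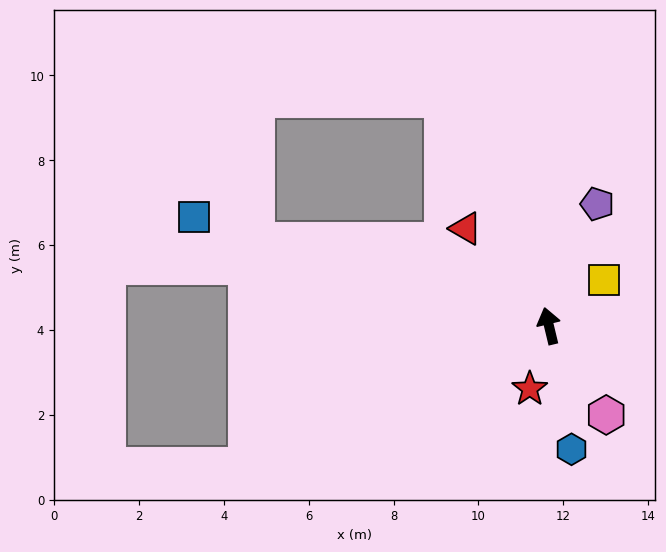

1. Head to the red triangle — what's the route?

turn left 27°, forward 3.0 m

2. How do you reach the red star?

turn left 150°, forward 1.6 m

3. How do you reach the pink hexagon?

turn right 161°, forward 2.5 m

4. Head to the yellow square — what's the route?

turn right 64°, forward 1.7 m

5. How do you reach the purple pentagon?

turn right 35°, forward 3.1 m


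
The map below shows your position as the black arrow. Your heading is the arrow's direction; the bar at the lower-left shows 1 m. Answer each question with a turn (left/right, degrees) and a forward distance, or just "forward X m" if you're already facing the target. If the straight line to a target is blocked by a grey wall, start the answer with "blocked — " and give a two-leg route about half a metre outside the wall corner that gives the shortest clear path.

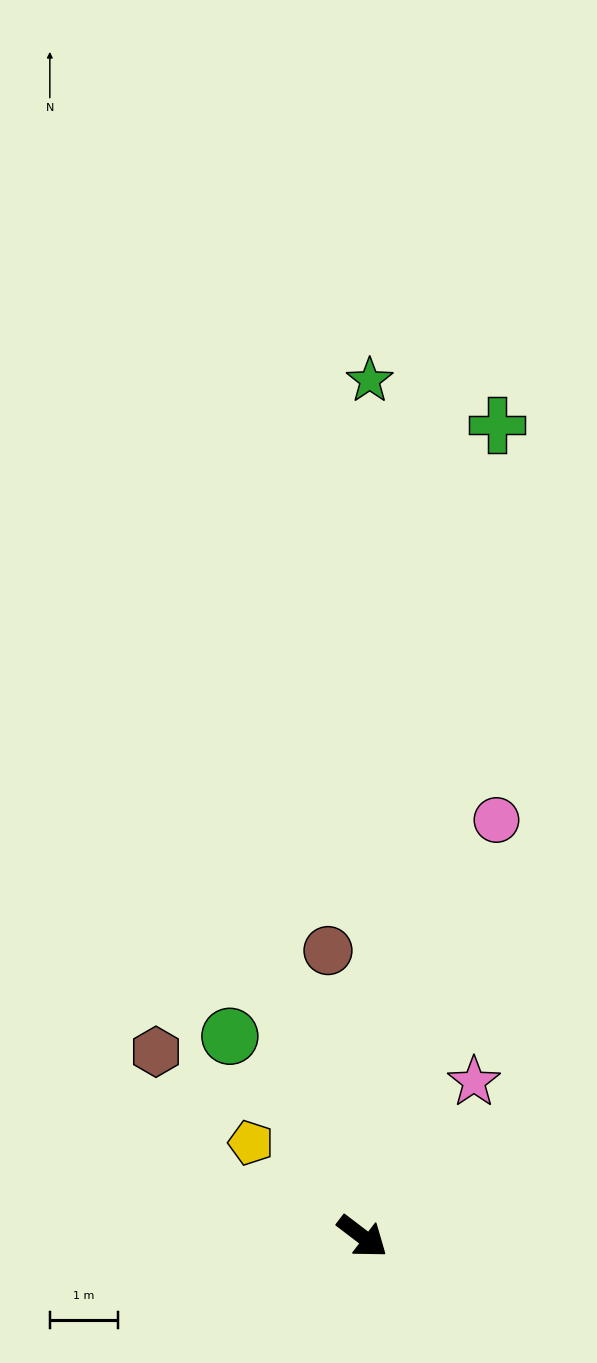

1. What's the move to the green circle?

turn left 161°, forward 3.5 m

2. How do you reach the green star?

turn left 127°, forward 12.6 m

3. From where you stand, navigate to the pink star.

turn left 92°, forward 2.8 m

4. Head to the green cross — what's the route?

turn left 118°, forward 12.1 m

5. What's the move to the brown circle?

turn left 134°, forward 4.2 m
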